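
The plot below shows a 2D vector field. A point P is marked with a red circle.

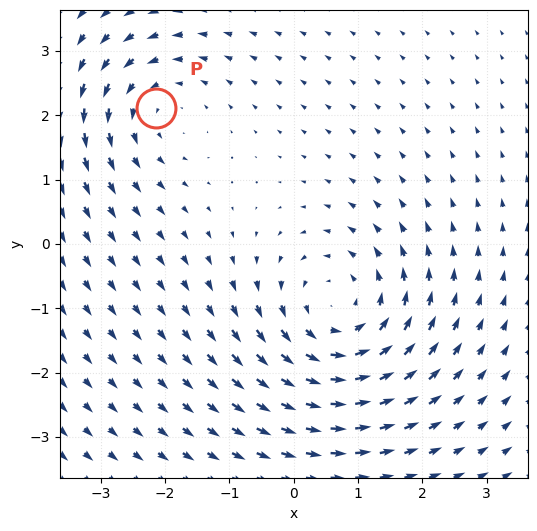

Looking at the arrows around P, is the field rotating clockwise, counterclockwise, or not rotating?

counterclockwise

Near P at (-2.1, 2.1) the arrows circulate counterclockwise. The curl (z-component) there is about +3; positive curl means counterclockwise rotation.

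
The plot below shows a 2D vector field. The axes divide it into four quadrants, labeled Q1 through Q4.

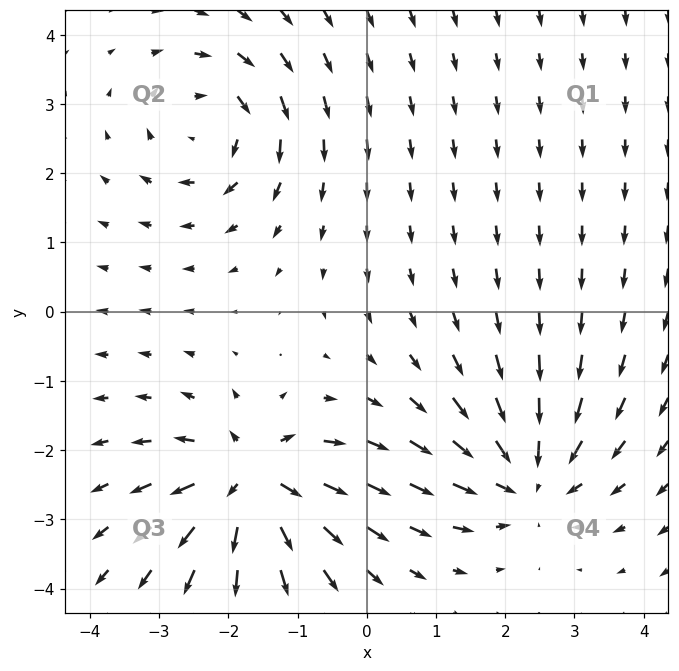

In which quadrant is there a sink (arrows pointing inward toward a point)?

The sink sits at approximately (2.3, -2.4), which lies in quadrant Q4. The divergence there is about -4, negative as expected for a sink.

Q4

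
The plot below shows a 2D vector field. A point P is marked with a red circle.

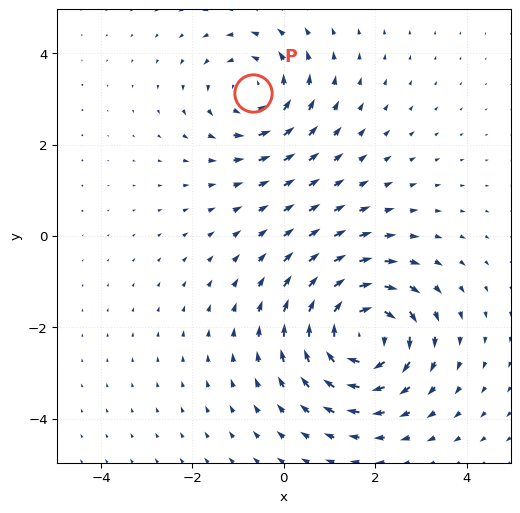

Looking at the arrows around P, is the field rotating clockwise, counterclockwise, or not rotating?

counterclockwise

Near P at (-0.7, 3.1) the arrows circulate counterclockwise. The curl (z-component) there is about +3; positive curl means counterclockwise rotation.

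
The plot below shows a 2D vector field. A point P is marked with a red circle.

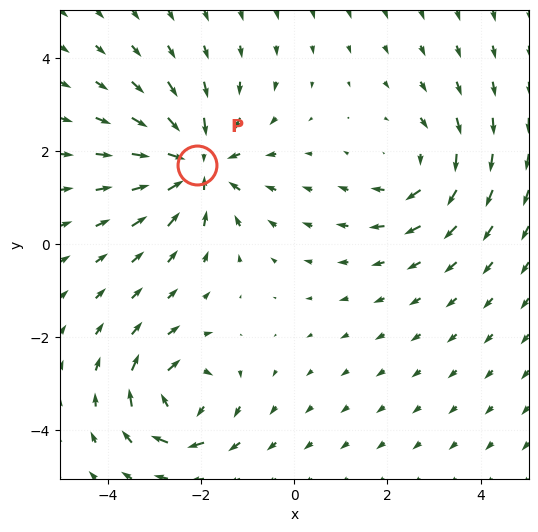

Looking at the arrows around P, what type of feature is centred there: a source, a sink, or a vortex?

At P (-2.1, 1.7) the arrows converge inward. Divergence about -4, curl ≈0 — negative divergence with near-zero curl is a sink.

sink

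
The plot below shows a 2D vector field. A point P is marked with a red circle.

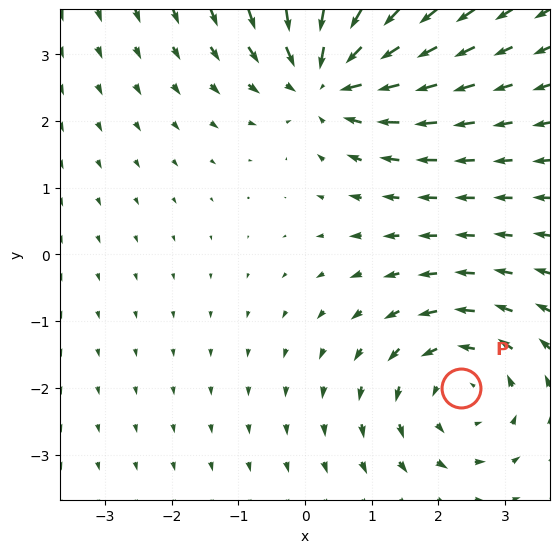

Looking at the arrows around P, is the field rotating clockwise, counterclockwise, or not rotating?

Near P at (2.3, -2.0) the arrows circulate counterclockwise. The curl (z-component) there is about +4; positive curl means counterclockwise rotation.

counterclockwise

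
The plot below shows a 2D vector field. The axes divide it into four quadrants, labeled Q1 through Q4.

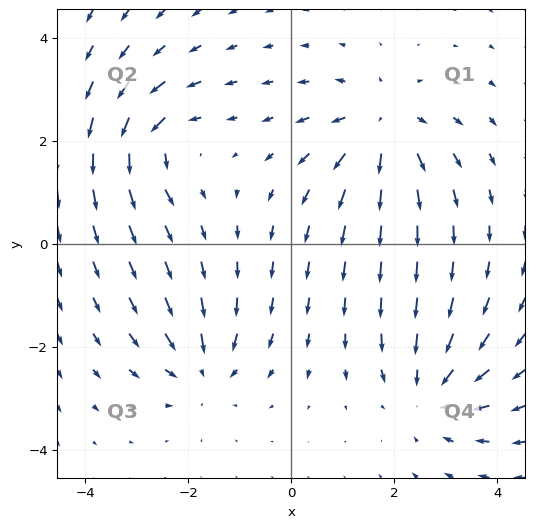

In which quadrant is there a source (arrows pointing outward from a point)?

Q1

The source sits at approximately (1.8, 2.3), which lies in quadrant Q1. The divergence there is about +4, positive as expected for a source.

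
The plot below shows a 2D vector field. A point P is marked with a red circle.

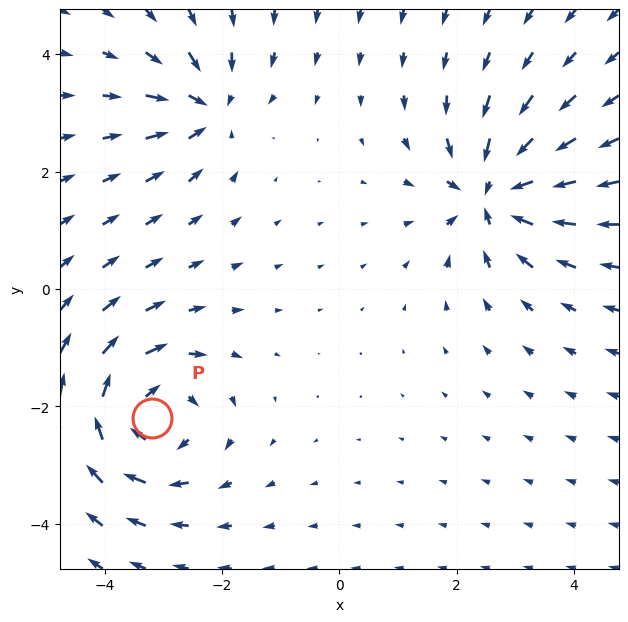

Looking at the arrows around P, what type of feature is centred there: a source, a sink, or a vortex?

vortex

At P (-3.2, -2.2) the arrows circulate clockwise. Divergence ≈0, curl about -5 — near-zero divergence with nonzero curl is a vortex.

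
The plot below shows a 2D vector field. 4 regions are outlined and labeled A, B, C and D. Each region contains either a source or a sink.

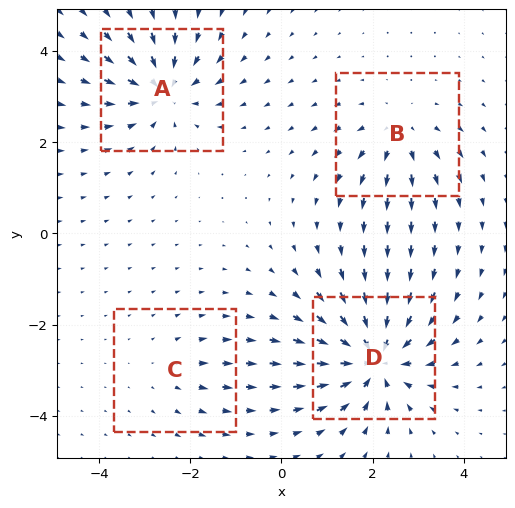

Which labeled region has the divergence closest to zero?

Divergence at each region's feature centre — A: about -6, B: about +4, C: about +2, D: about -8. Region C is closest to zero.

C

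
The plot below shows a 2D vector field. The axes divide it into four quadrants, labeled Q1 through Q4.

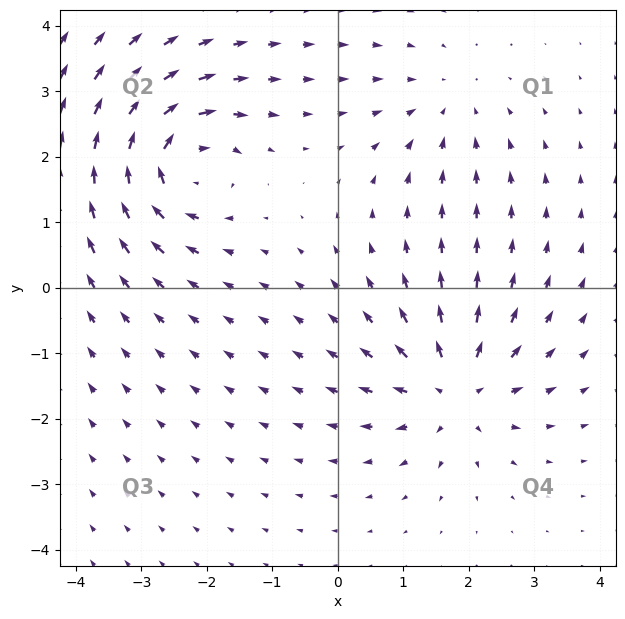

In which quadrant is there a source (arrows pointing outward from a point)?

Q4

The source sits at approximately (1.8, -1.5), which lies in quadrant Q4. The divergence there is about +5, positive as expected for a source.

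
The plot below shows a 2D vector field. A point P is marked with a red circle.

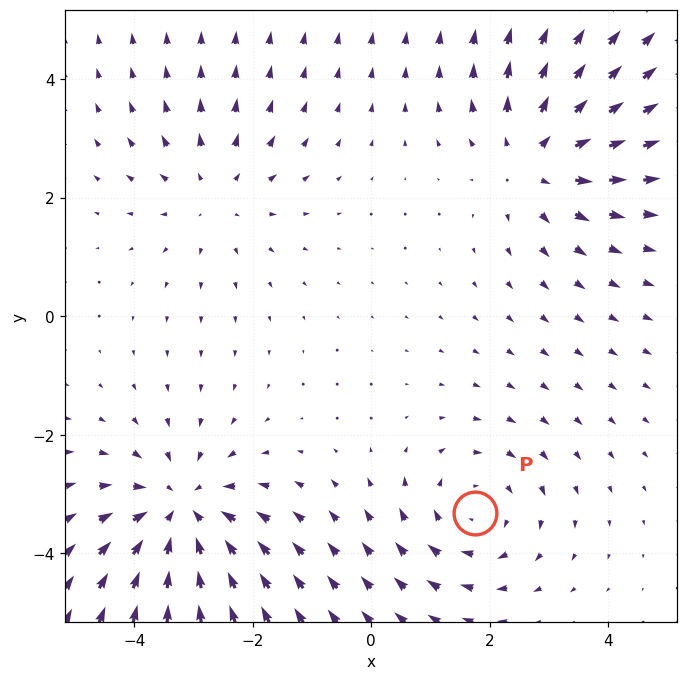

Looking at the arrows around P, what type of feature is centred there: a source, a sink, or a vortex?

vortex

At P (1.8, -3.3) the arrows circulate clockwise. Divergence ≈0, curl about -3 — near-zero divergence with nonzero curl is a vortex.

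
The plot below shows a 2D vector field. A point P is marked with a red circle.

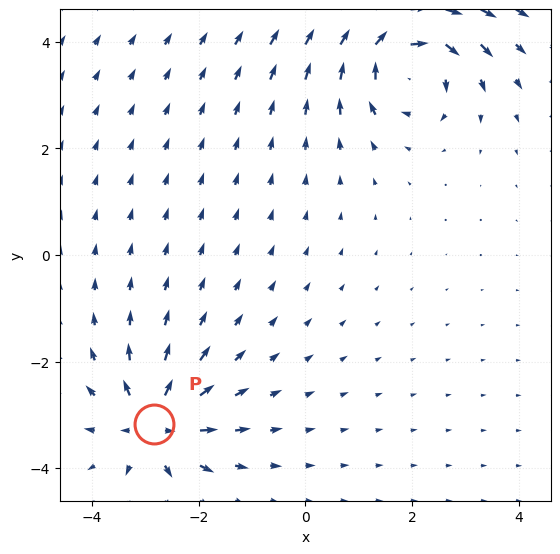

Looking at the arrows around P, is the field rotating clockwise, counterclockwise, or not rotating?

not rotating

Near P at (-2.8, -3.2) the arrows show no circulation. The curl there is ≈0.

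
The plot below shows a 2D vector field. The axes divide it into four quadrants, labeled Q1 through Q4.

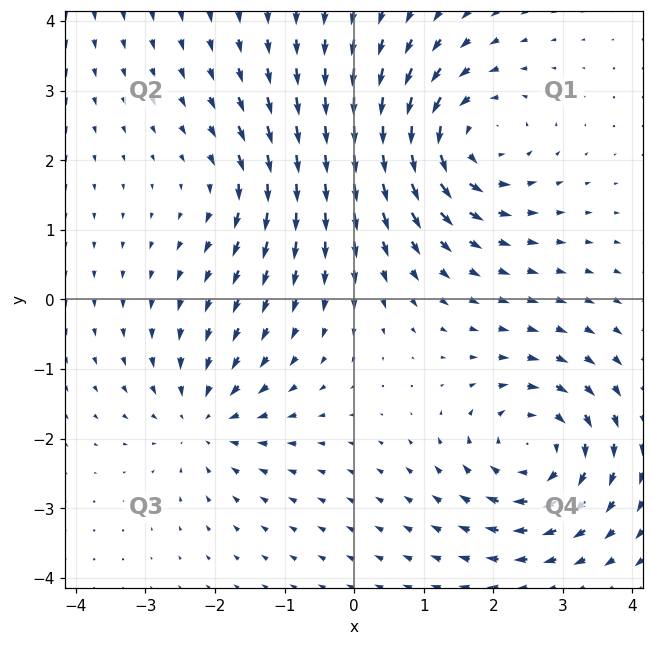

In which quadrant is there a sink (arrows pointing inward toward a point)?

Q3

The sink sits at approximately (-2.2, -1.7), which lies in quadrant Q3. The divergence there is about -4, negative as expected for a sink.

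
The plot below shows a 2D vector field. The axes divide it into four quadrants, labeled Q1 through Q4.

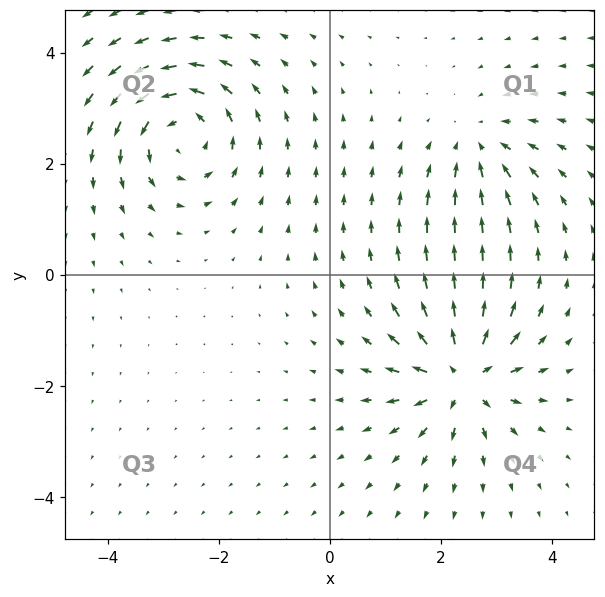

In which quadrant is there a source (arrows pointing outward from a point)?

Q4

The source sits at approximately (2.4, -1.8), which lies in quadrant Q4. The divergence there is about +7, positive as expected for a source.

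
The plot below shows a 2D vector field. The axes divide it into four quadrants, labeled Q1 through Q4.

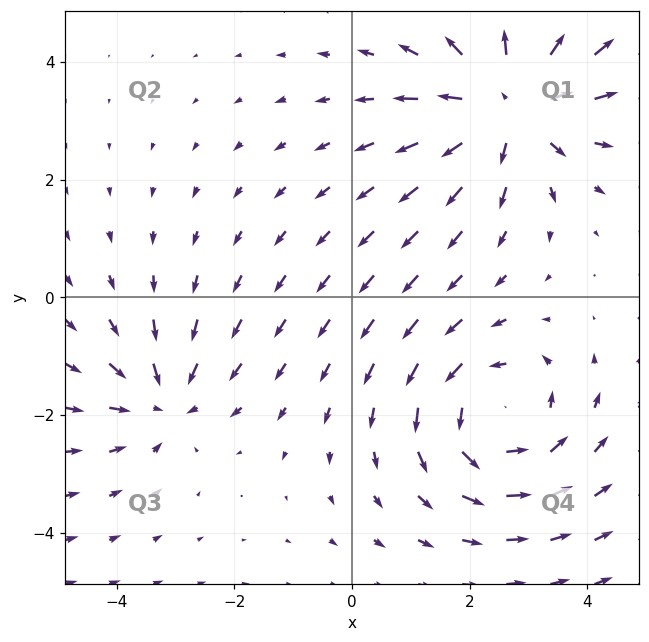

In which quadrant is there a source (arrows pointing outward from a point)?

Q1

The source sits at approximately (2.7, 3.3), which lies in quadrant Q1. The divergence there is about +5, positive as expected for a source.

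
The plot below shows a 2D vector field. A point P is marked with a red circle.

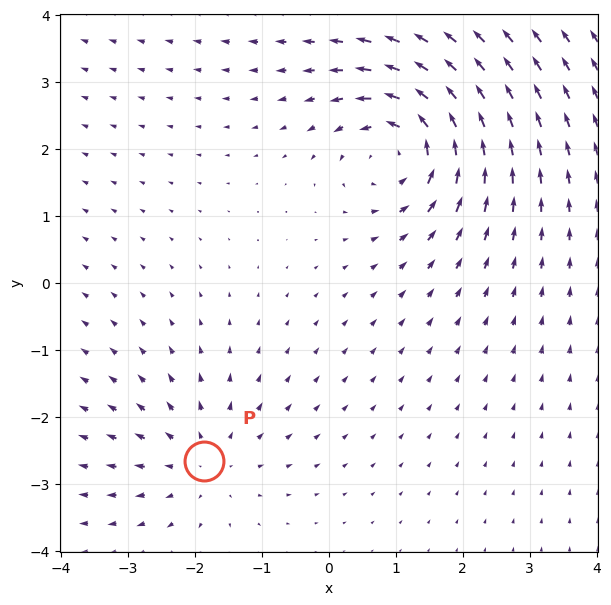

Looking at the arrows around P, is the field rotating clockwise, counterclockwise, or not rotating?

not rotating

Near P at (-1.9, -2.7) the arrows show no circulation. The curl there is ≈0.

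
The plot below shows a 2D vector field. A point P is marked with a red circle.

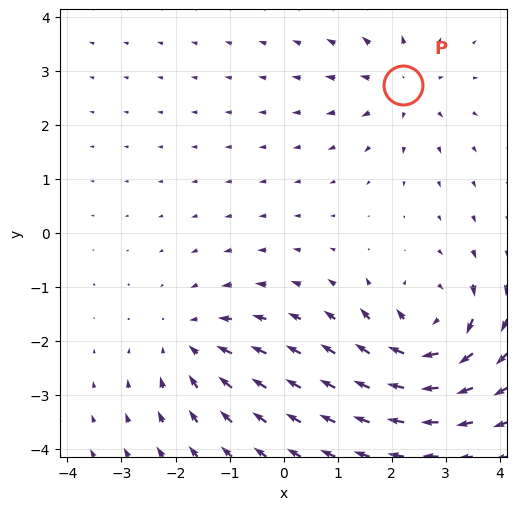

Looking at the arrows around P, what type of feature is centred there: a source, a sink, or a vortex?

At P (2.2, 2.7) the arrows spread outward. Divergence about +4, curl ≈0 — positive divergence with near-zero curl is a source.

source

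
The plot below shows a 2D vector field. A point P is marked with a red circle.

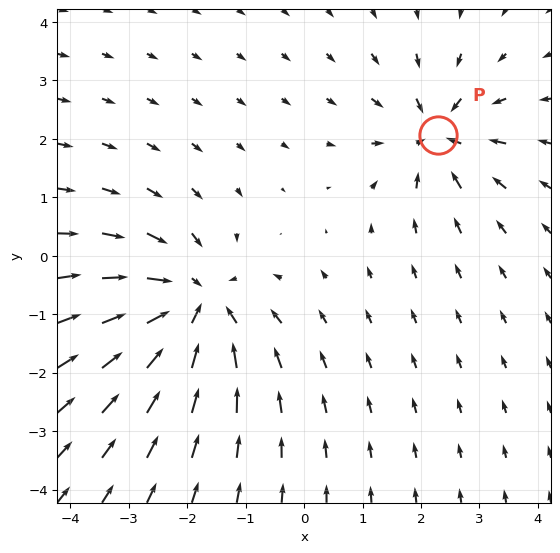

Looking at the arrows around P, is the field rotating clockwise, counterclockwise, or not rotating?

Near P at (2.3, 2.1) the arrows show no circulation. The curl there is ≈0.

not rotating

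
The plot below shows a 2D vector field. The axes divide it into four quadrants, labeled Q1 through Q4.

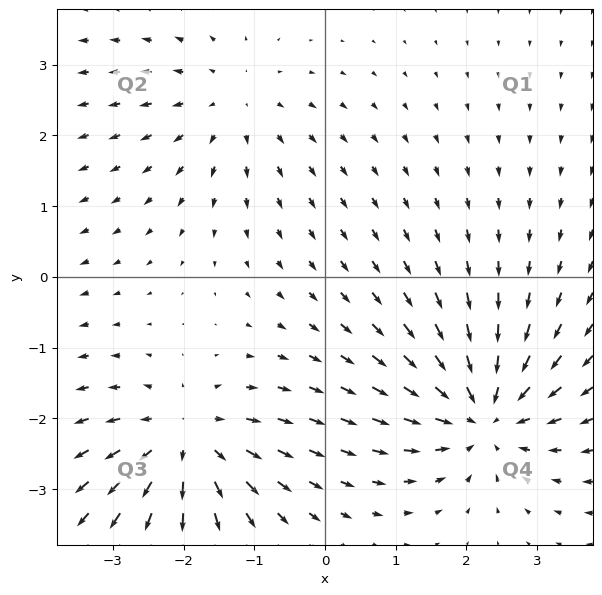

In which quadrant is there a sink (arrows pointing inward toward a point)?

The sink sits at approximately (2.2, -1.9), which lies in quadrant Q4. The divergence there is about -6, negative as expected for a sink.

Q4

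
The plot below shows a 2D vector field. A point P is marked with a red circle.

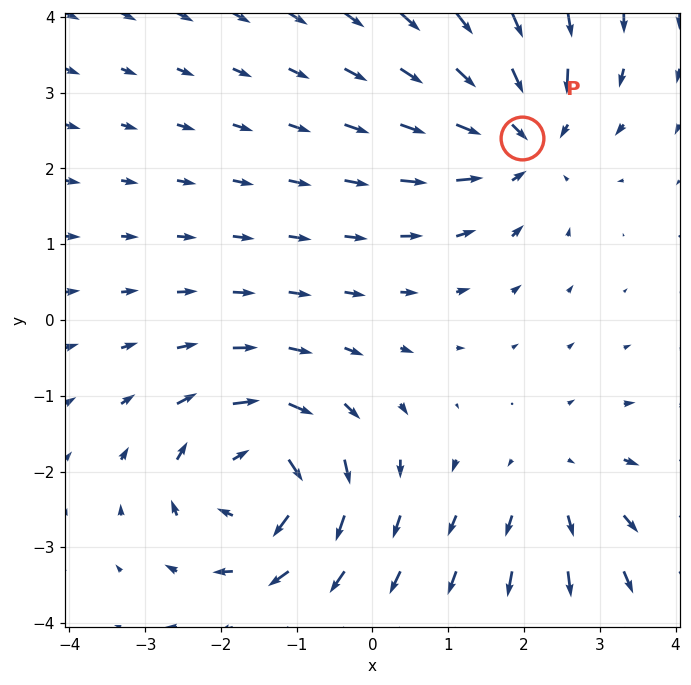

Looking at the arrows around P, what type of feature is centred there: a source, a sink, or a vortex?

sink

At P (2.0, 2.4) the arrows converge inward. Divergence about -4, curl ≈0 — negative divergence with near-zero curl is a sink.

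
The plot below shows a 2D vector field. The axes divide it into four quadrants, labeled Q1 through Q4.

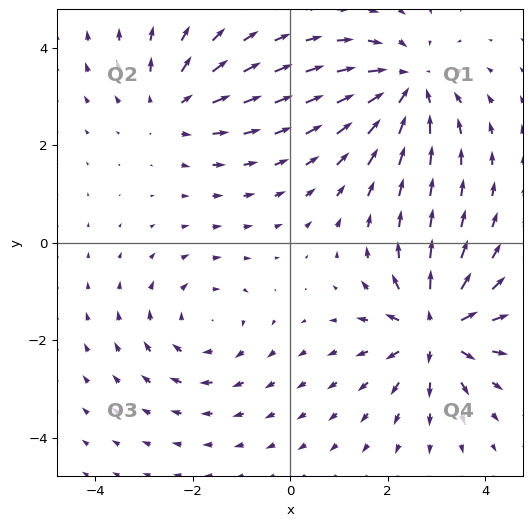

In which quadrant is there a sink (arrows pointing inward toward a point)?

The sink sits at approximately (2.4, 3.2), which lies in quadrant Q1. The divergence there is about -4, negative as expected for a sink.

Q1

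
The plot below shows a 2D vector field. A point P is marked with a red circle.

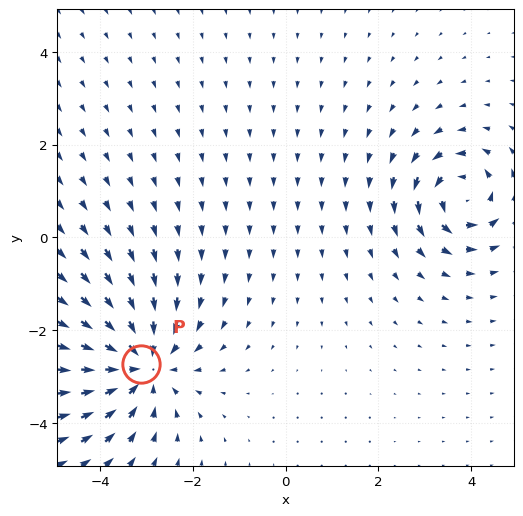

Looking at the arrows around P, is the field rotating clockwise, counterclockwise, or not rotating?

not rotating

Near P at (-3.1, -2.7) the arrows show no circulation. The curl there is ≈0.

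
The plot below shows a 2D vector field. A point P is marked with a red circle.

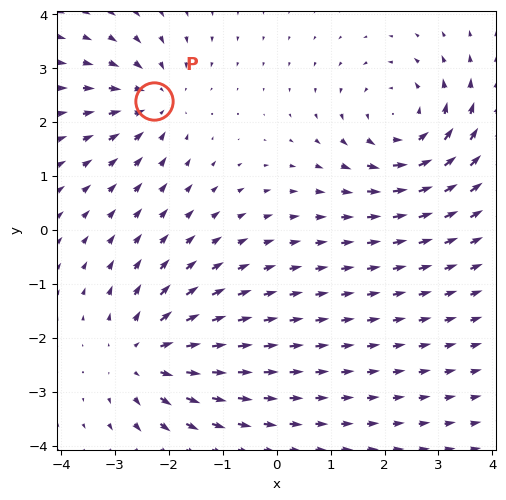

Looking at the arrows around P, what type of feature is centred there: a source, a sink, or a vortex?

At P (-2.3, 2.4) the arrows converge inward. Divergence about -4, curl ≈0 — negative divergence with near-zero curl is a sink.

sink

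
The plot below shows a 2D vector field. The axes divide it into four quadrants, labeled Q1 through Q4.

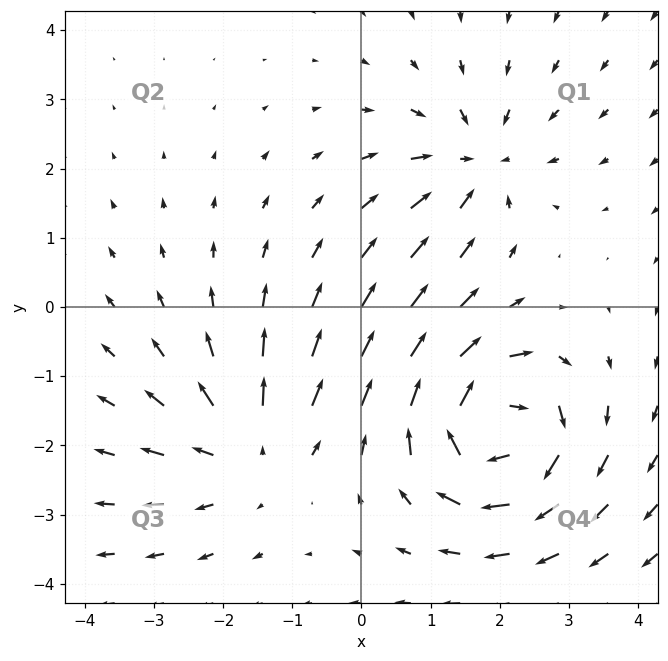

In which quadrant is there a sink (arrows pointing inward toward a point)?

Q1

The sink sits at approximately (1.7, 2.1), which lies in quadrant Q1. The divergence there is about -4, negative as expected for a sink.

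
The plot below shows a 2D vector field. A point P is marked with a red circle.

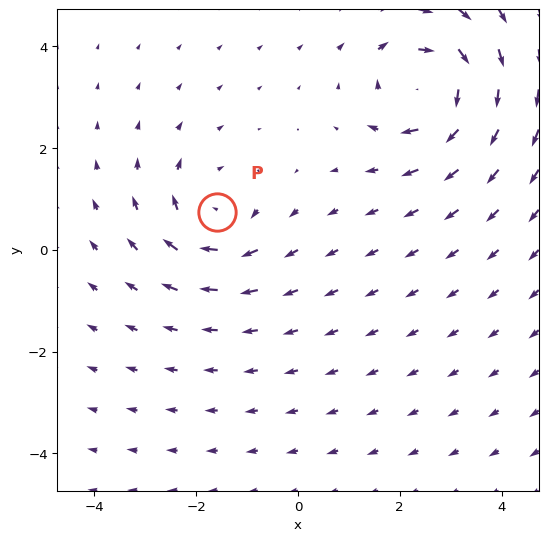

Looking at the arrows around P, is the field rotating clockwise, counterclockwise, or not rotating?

Near P at (-1.6, 0.7) the arrows circulate clockwise. The curl (z-component) there is about -4; negative curl means clockwise rotation.

clockwise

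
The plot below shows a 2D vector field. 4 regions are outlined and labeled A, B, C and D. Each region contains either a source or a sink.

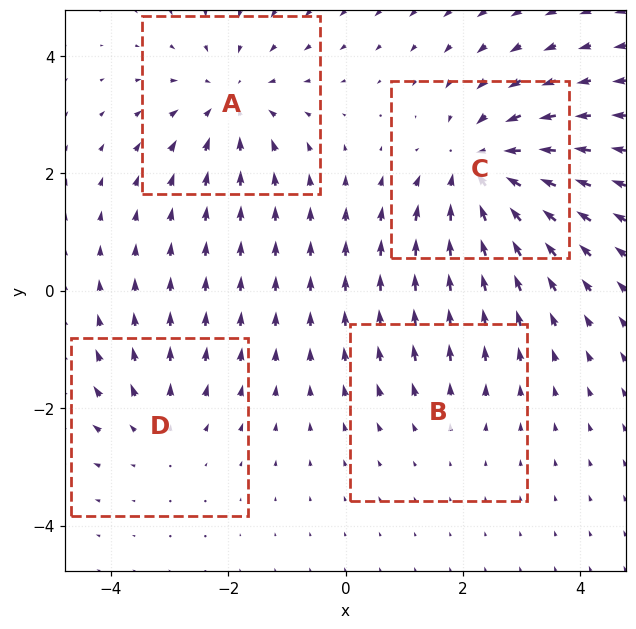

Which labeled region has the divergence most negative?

C

Divergence at each region's feature centre — A: about -4, B: about +2, C: about -6, D: about +3. Region C is most negative.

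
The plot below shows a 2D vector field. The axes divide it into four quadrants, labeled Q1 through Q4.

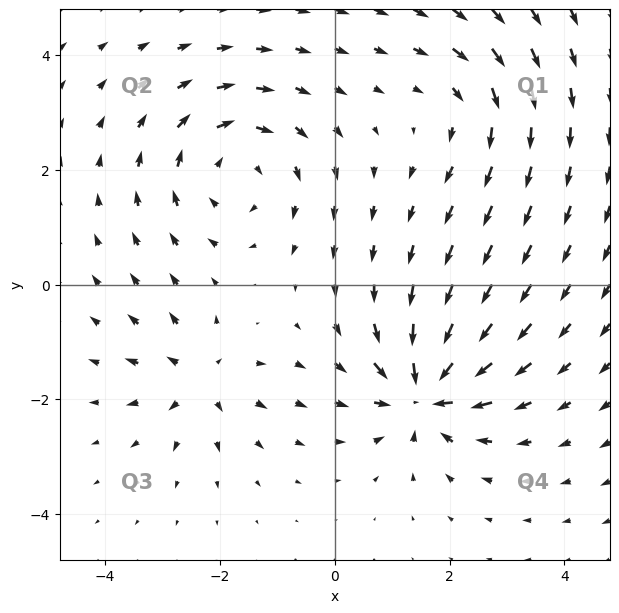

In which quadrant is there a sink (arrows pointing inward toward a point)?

Q4

The sink sits at approximately (1.6, -1.9), which lies in quadrant Q4. The divergence there is about -7, negative as expected for a sink.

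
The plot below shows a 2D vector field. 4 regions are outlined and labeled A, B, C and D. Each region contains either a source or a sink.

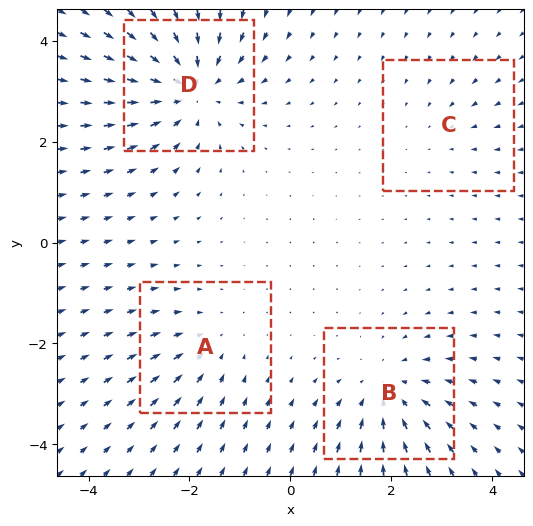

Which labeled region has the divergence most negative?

D

Divergence at each region's feature centre — A: about -3, B: about -4, C: about -2, D: about -6. Region D is most negative.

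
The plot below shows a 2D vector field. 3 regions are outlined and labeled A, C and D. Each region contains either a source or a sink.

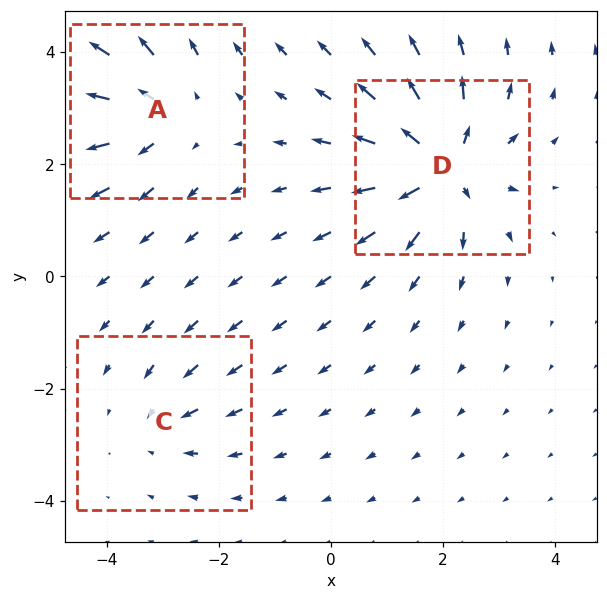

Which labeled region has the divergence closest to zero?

Divergence at each region's feature centre — A: about +4, C: about -3, D: about +6. Region C is closest to zero.

C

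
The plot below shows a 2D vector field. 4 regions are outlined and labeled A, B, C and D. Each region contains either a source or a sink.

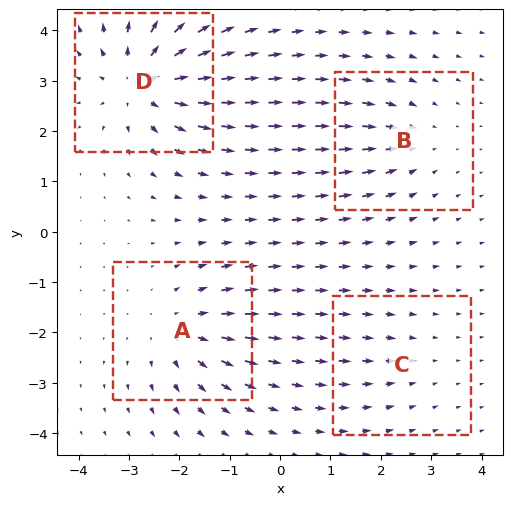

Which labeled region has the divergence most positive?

Divergence at each region's feature centre — A: about +5, B: about -3, C: about -2, D: about +7. Region D is most positive.

D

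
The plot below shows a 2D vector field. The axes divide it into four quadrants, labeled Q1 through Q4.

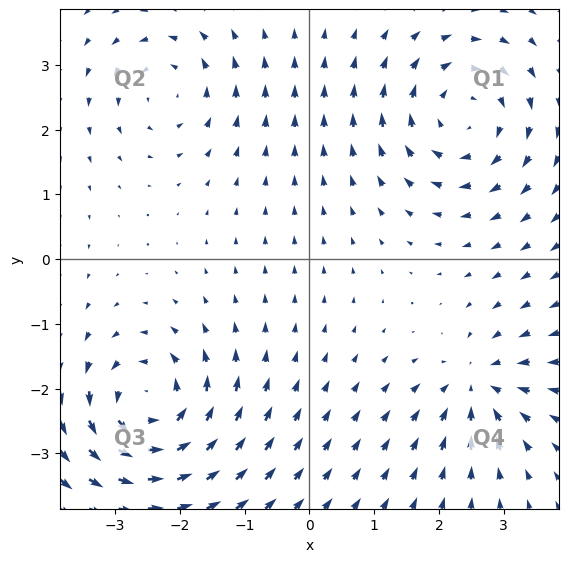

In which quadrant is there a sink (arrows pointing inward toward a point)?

Q4

The sink sits at approximately (2.6, -2.0), which lies in quadrant Q4. The divergence there is about -5, negative as expected for a sink.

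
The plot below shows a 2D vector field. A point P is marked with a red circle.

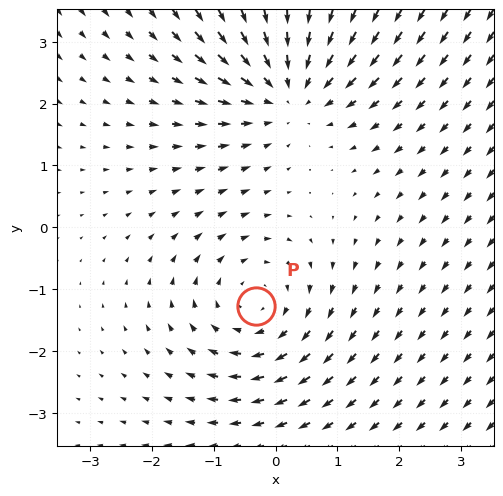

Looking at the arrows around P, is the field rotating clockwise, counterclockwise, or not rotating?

clockwise

Near P at (-0.3, -1.3) the arrows circulate clockwise. The curl (z-component) there is about -2; negative curl means clockwise rotation.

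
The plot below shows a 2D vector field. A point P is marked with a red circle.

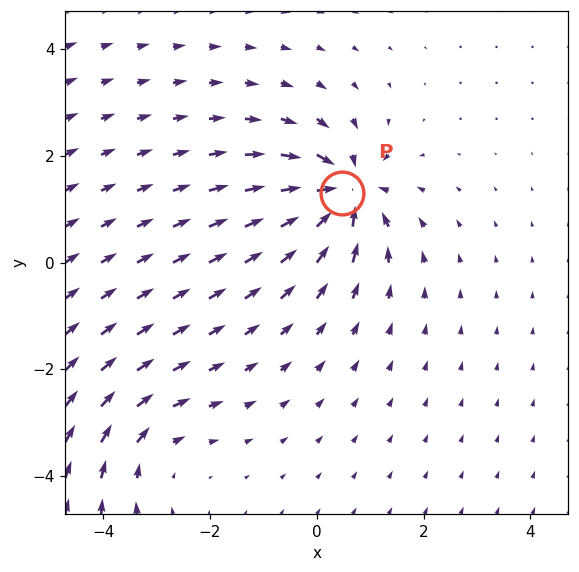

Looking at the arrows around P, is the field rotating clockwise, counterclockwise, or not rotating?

Near P at (0.5, 1.3) the arrows show no circulation. The curl there is ≈0.

not rotating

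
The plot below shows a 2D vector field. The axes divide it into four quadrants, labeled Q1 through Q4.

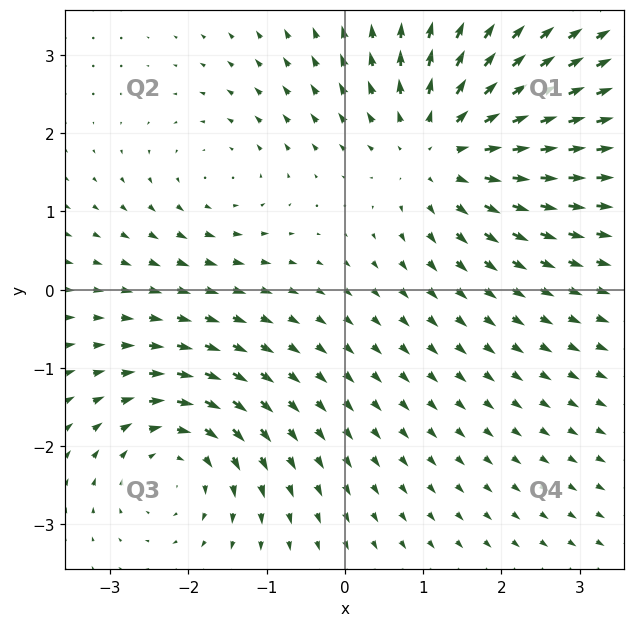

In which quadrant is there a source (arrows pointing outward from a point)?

Q1

The source sits at approximately (1.2, 1.8), which lies in quadrant Q1. The divergence there is about +5, positive as expected for a source.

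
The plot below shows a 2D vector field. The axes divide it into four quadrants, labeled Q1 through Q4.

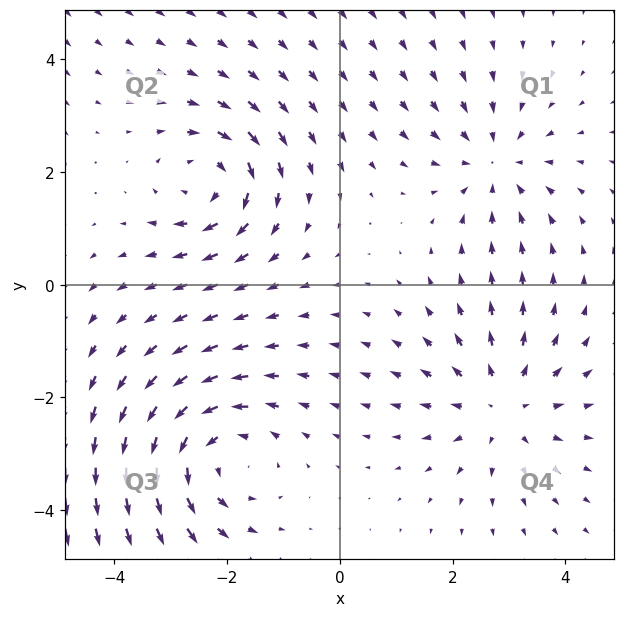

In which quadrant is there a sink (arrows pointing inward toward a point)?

Q1

The sink sits at approximately (2.8, 2.2), which lies in quadrant Q1. The divergence there is about -3, negative as expected for a sink.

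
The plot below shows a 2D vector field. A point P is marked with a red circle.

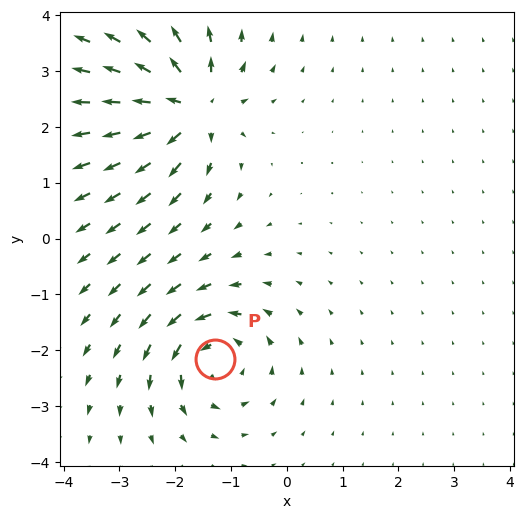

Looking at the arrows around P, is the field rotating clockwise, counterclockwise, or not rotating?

Near P at (-1.3, -2.2) the arrows circulate counterclockwise. The curl (z-component) there is about +5; positive curl means counterclockwise rotation.

counterclockwise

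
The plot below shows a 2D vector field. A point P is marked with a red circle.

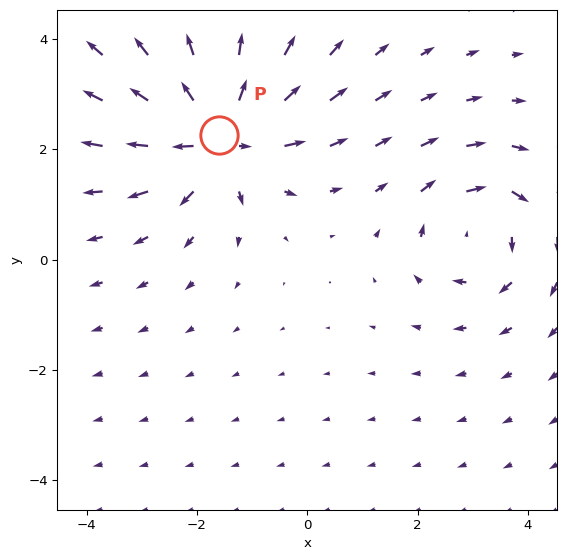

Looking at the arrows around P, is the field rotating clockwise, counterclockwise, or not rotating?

not rotating

Near P at (-1.6, 2.3) the arrows show no circulation. The curl there is ≈0.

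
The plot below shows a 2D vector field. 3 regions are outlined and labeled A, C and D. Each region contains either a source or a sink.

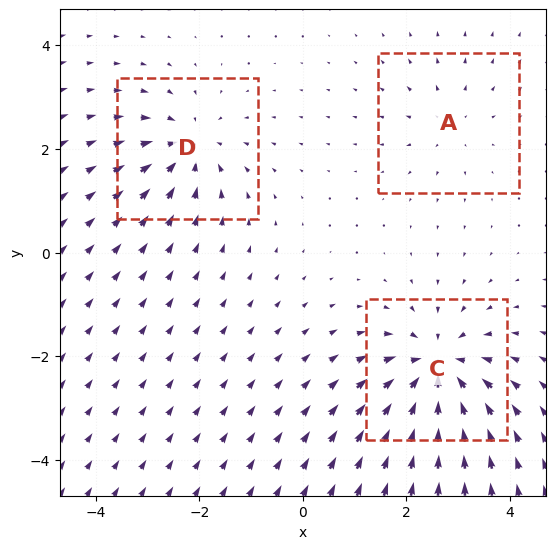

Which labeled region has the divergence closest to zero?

A

Divergence at each region's feature centre — A: about +2, C: about -6, D: about -4. Region A is closest to zero.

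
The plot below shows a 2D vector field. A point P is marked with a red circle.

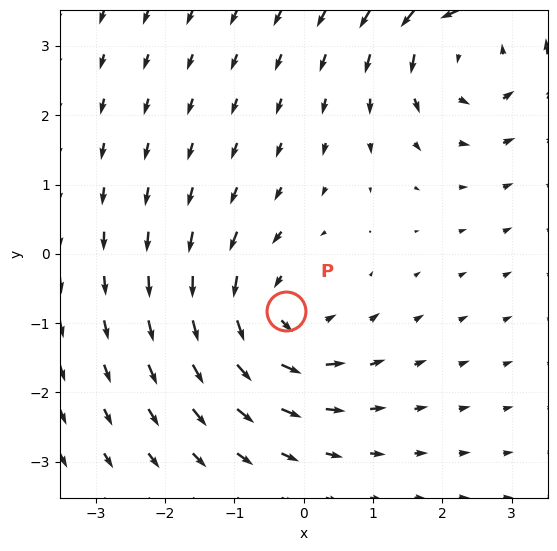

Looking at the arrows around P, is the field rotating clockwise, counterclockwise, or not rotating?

Near P at (-0.3, -0.8) the arrows circulate counterclockwise. The curl (z-component) there is about +4; positive curl means counterclockwise rotation.

counterclockwise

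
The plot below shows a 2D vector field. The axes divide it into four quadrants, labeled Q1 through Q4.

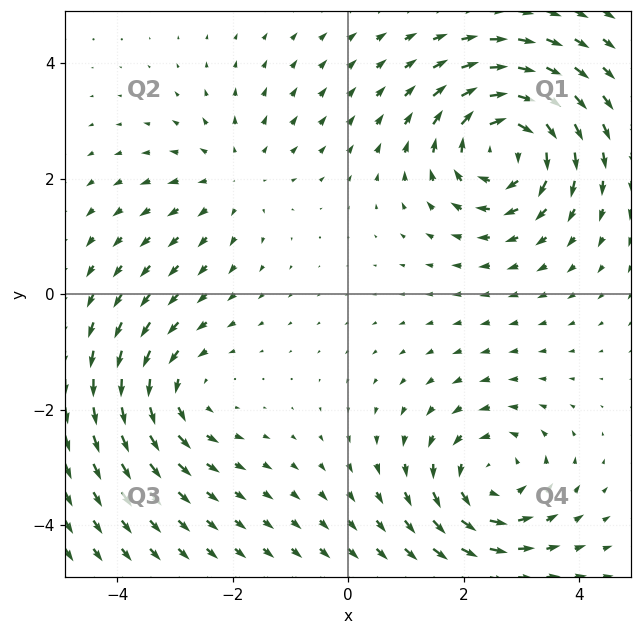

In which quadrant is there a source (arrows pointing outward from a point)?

Q2

The source sits at approximately (-2.0, 2.0), which lies in quadrant Q2. The divergence there is about +2, positive as expected for a source.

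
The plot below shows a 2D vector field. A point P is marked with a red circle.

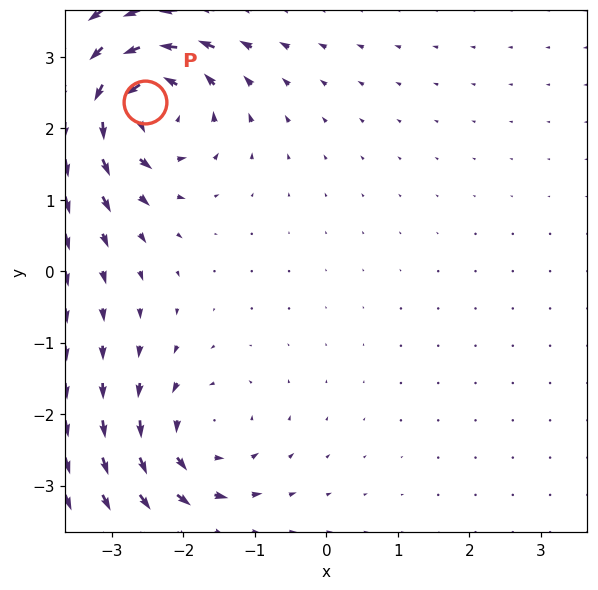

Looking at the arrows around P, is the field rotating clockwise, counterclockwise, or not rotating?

Near P at (-2.5, 2.4) the arrows circulate counterclockwise. The curl (z-component) there is about +6; positive curl means counterclockwise rotation.

counterclockwise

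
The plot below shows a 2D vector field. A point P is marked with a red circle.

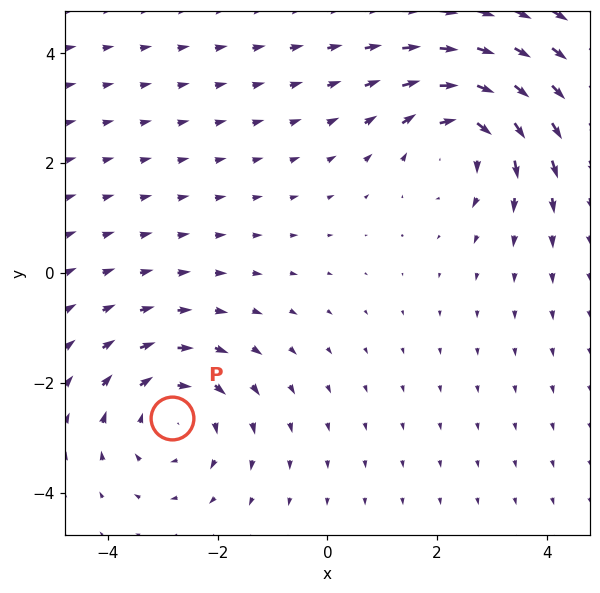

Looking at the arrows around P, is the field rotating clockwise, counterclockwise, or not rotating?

Near P at (-2.8, -2.6) the arrows circulate clockwise. The curl (z-component) there is about -4; negative curl means clockwise rotation.

clockwise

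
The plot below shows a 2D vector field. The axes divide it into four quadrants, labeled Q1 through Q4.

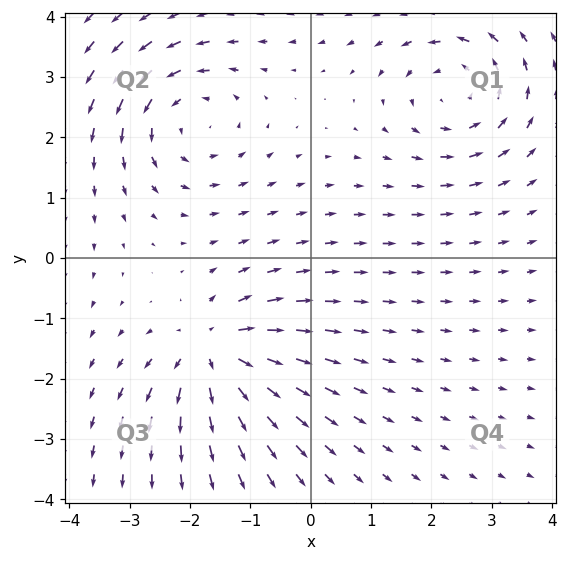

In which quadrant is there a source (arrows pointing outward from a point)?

Q3

The source sits at approximately (-1.6, -1.6), which lies in quadrant Q3. The divergence there is about +7, positive as expected for a source.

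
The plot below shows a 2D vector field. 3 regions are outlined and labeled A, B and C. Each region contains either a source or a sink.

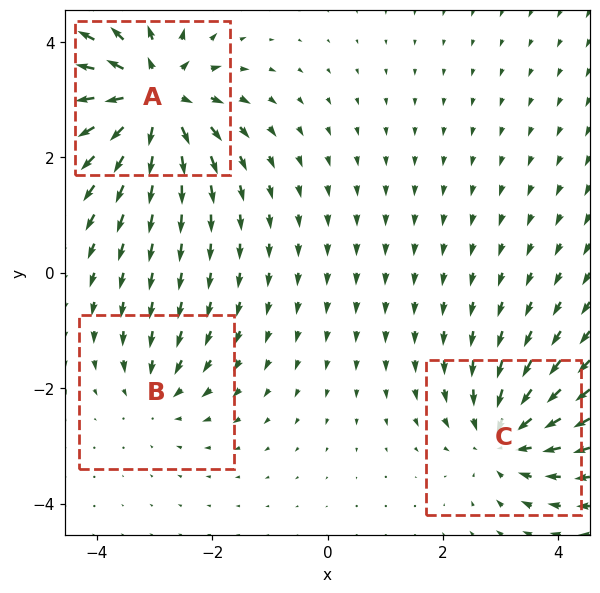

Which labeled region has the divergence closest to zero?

Divergence at each region's feature centre — A: about +5, B: about -2, C: about -4. Region B is closest to zero.

B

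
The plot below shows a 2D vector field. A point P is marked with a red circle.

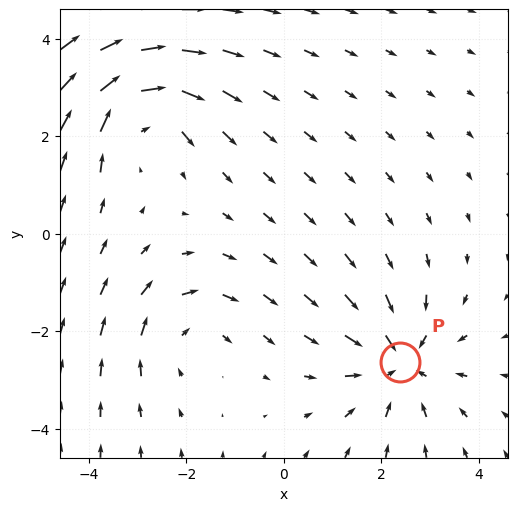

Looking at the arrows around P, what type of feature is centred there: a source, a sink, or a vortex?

At P (2.4, -2.6) the arrows converge inward. Divergence about -4, curl ≈0 — negative divergence with near-zero curl is a sink.

sink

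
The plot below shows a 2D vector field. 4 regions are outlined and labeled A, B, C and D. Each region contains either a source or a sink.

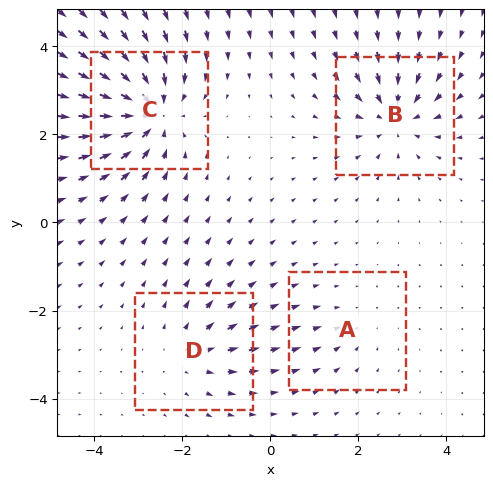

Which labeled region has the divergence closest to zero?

Divergence at each region's feature centre — A: about -2, B: about -5, C: about -7, D: about +3. Region A is closest to zero.

A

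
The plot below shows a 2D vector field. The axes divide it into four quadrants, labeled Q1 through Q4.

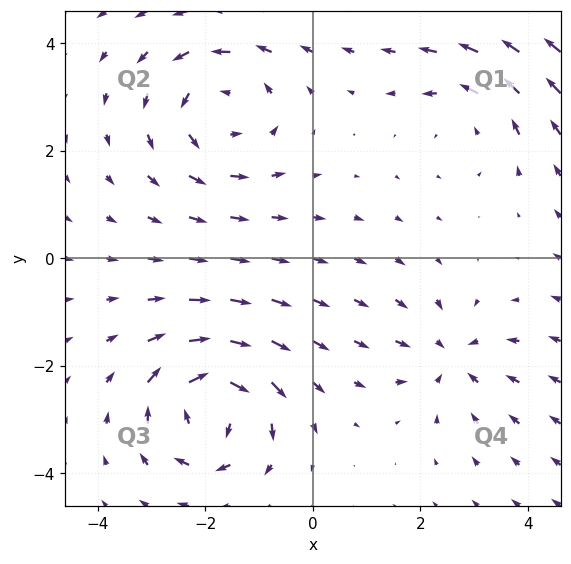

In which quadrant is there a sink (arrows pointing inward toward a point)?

The sink sits at approximately (2.6, -1.8), which lies in quadrant Q4. The divergence there is about -4, negative as expected for a sink.

Q4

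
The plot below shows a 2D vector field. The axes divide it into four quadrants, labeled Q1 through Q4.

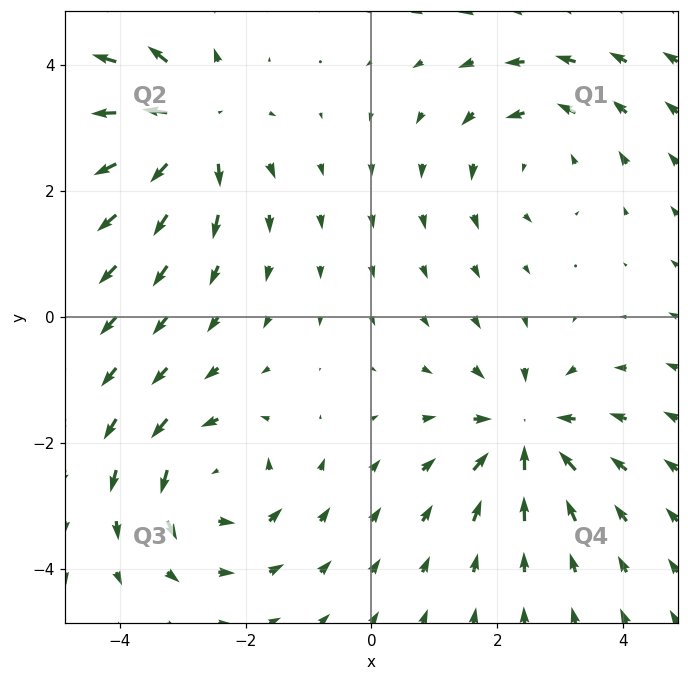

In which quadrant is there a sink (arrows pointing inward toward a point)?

The sink sits at approximately (2.4, -1.8), which lies in quadrant Q4. The divergence there is about -5, negative as expected for a sink.

Q4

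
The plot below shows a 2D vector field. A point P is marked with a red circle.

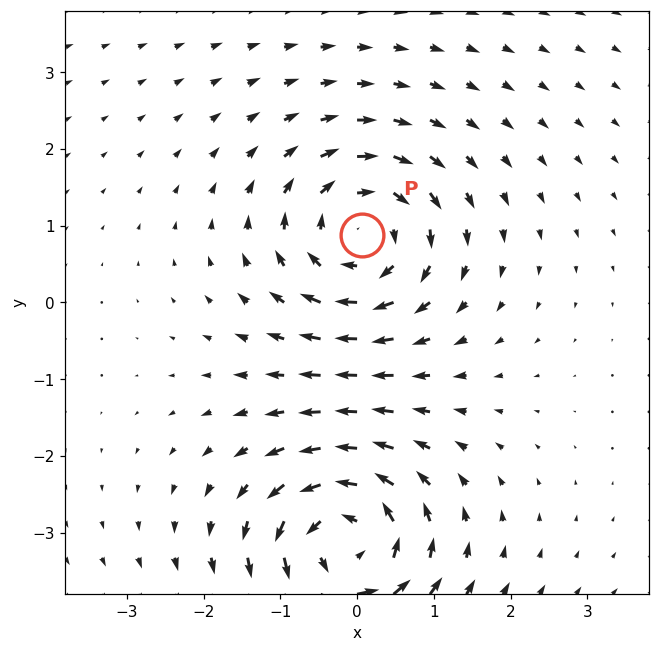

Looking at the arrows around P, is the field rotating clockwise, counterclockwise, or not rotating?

clockwise

Near P at (0.1, 0.9) the arrows circulate clockwise. The curl (z-component) there is about -5; negative curl means clockwise rotation.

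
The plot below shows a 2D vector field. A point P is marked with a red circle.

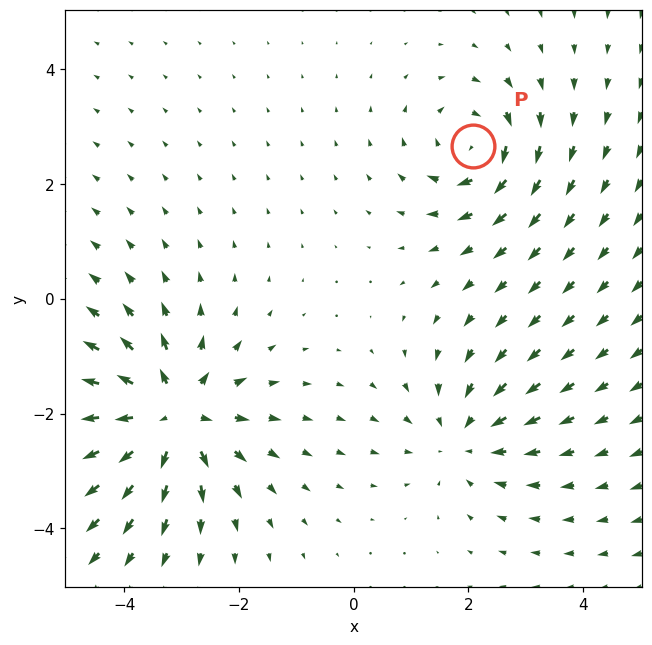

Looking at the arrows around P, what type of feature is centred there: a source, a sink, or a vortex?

At P (2.1, 2.7) the arrows circulate clockwise. Divergence ≈0, curl about -4 — near-zero divergence with nonzero curl is a vortex.

vortex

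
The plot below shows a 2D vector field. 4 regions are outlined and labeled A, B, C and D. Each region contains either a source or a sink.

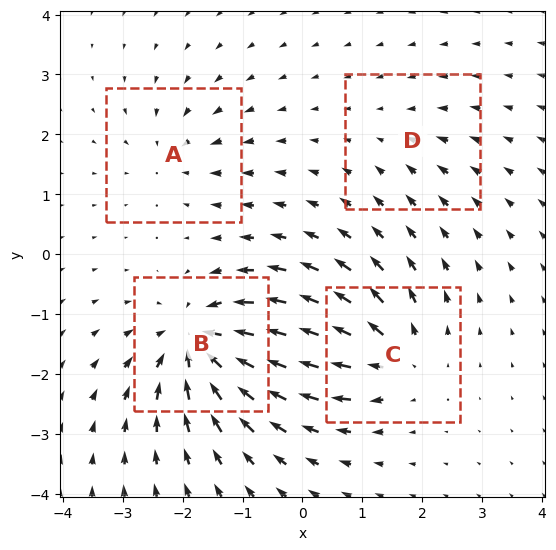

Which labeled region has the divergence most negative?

B

Divergence at each region's feature centre — A: about -4, B: about -9, C: about +6, D: about -2. Region B is most negative.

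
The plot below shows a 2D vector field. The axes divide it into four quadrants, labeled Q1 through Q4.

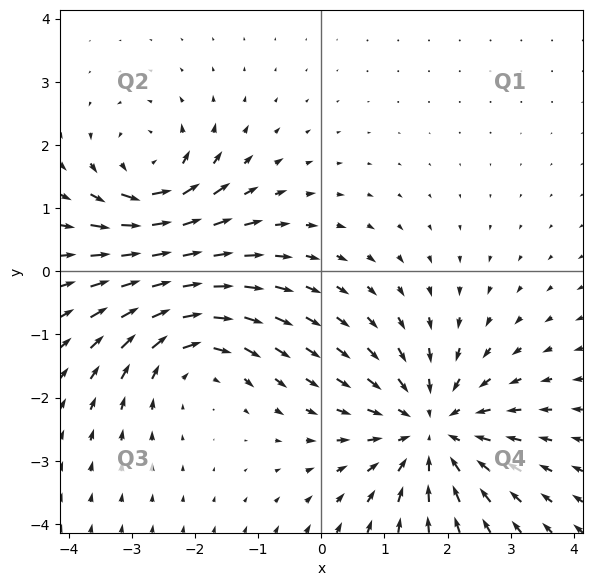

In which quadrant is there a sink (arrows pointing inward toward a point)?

The sink sits at approximately (1.7, -2.5), which lies in quadrant Q4. The divergence there is about -4, negative as expected for a sink.

Q4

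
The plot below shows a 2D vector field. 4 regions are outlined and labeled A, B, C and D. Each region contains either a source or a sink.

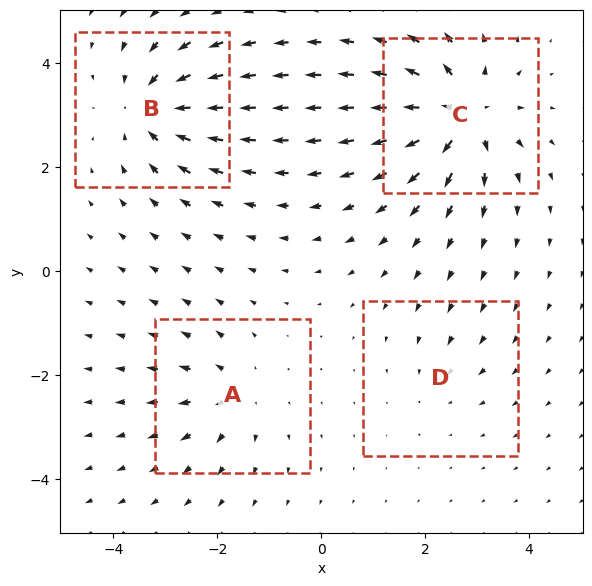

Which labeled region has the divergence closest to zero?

D

Divergence at each region's feature centre — A: about +4, B: about -6, C: about +7, D: about -2. Region D is closest to zero.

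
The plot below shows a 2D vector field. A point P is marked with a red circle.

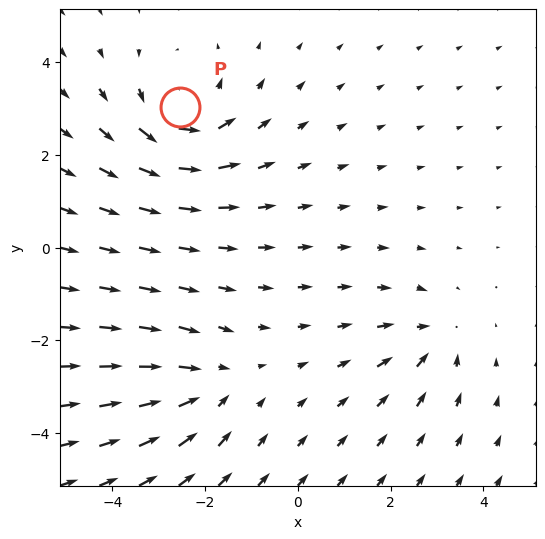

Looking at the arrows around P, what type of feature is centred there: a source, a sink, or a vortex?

vortex

At P (-2.5, 3.0) the arrows circulate counterclockwise. Divergence ≈0, curl about +4 — near-zero divergence with nonzero curl is a vortex.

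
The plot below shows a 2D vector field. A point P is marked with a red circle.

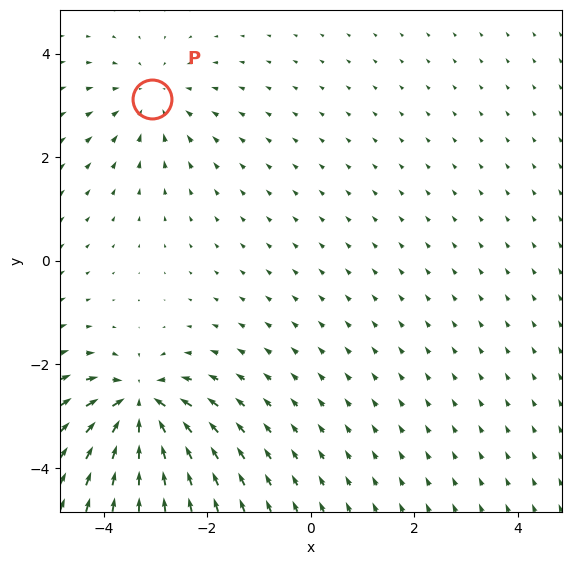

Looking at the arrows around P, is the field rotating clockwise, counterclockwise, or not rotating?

not rotating

Near P at (-3.1, 3.1) the arrows show no circulation. The curl there is ≈0.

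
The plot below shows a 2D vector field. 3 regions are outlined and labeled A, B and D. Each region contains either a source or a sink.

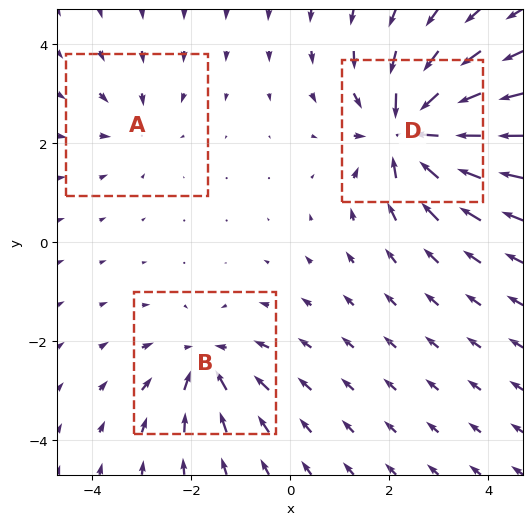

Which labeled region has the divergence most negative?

Divergence at each region's feature centre — A: about -2, B: about -4, D: about -6. Region D is most negative.

D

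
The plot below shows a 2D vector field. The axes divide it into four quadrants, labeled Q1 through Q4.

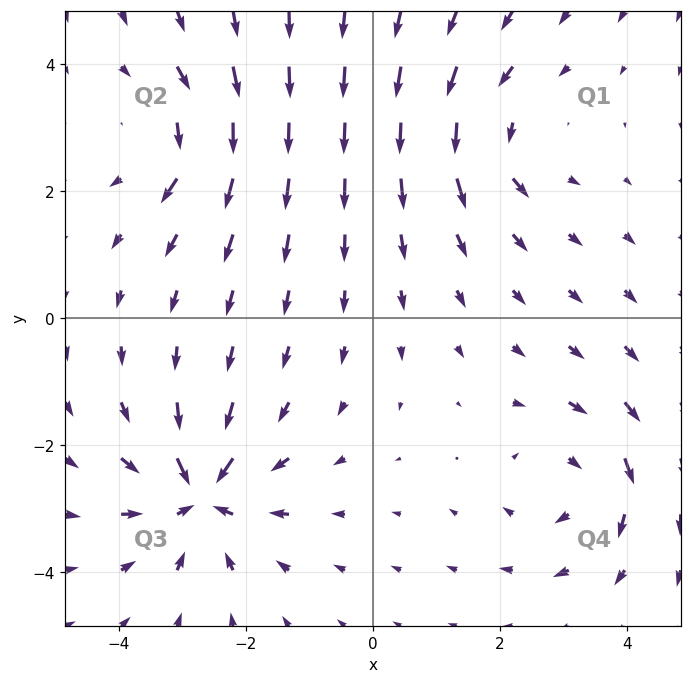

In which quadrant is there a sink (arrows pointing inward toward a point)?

The sink sits at approximately (-2.7, -2.8), which lies in quadrant Q3. The divergence there is about -6, negative as expected for a sink.

Q3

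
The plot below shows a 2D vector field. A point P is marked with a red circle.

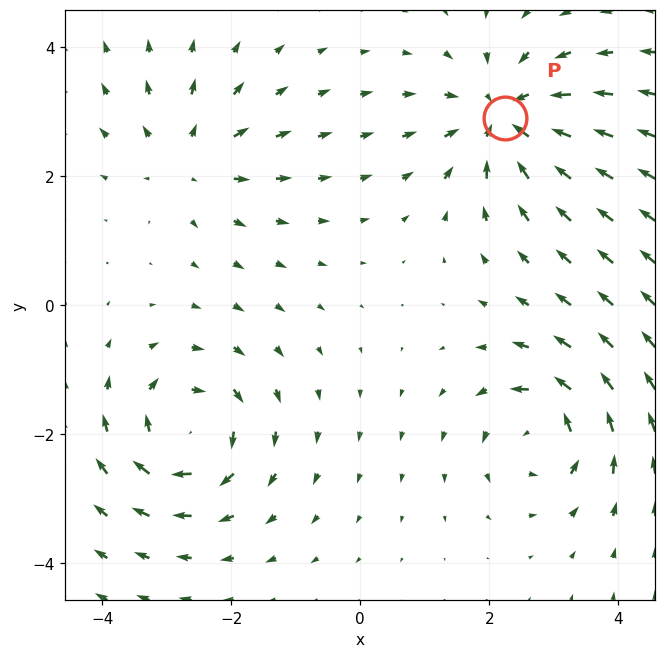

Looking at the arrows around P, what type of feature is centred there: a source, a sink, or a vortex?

sink

At P (2.2, 2.9) the arrows converge inward. Divergence about -5, curl ≈0 — negative divergence with near-zero curl is a sink.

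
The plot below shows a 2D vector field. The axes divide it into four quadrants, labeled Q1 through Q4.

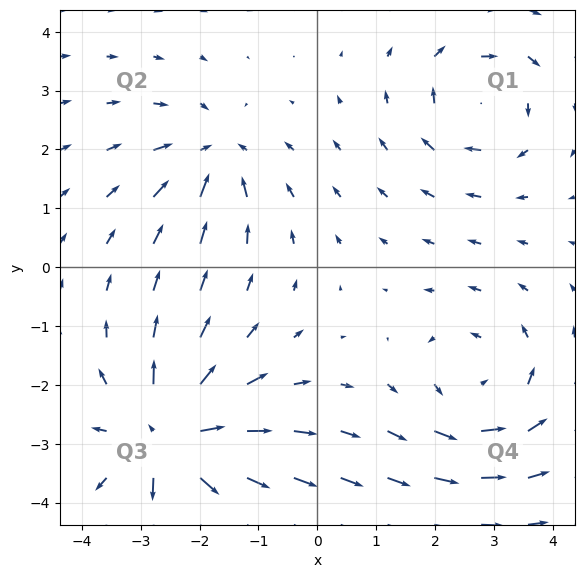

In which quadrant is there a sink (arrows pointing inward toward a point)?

The sink sits at approximately (-1.8, 1.9), which lies in quadrant Q2. The divergence there is about -4, negative as expected for a sink.

Q2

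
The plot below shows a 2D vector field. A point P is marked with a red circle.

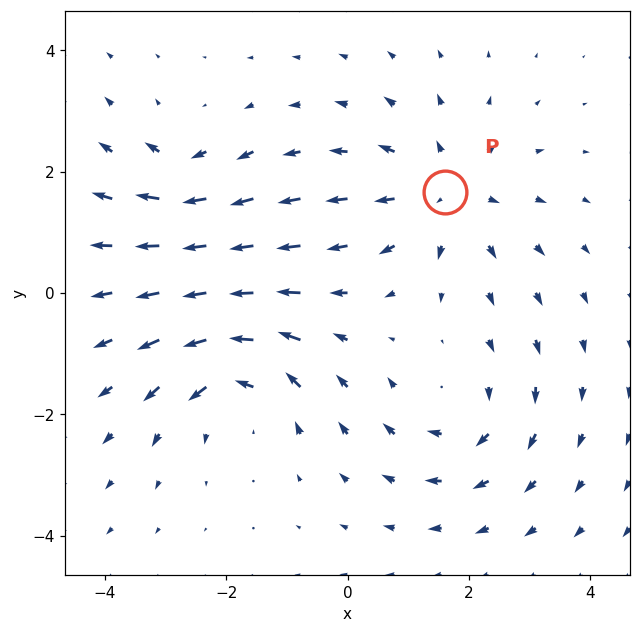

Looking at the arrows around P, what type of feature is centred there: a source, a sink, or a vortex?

At P (1.6, 1.7) the arrows spread outward. Divergence about +4, curl ≈0 — positive divergence with near-zero curl is a source.

source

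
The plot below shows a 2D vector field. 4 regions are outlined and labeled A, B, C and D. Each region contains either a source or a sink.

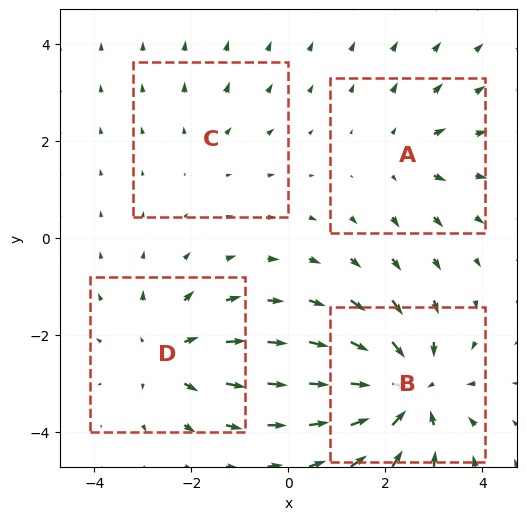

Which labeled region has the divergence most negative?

B

Divergence at each region's feature centre — A: about +3, B: about -7, C: about +2, D: about +4. Region B is most negative.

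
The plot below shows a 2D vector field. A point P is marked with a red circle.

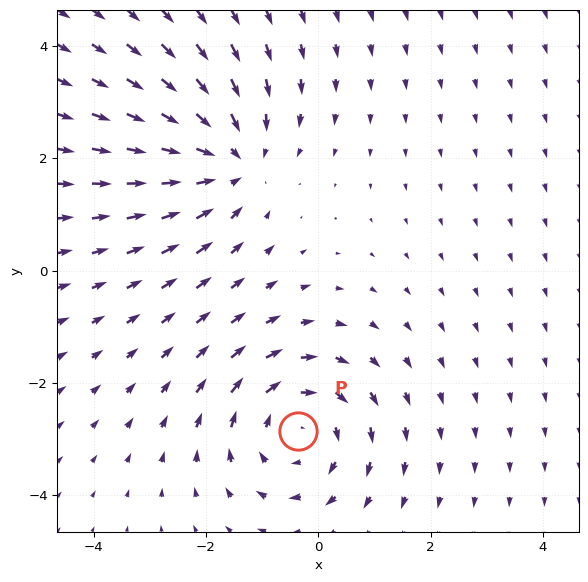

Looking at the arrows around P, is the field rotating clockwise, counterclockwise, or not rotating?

clockwise

Near P at (-0.4, -2.8) the arrows circulate clockwise. The curl (z-component) there is about -4; negative curl means clockwise rotation.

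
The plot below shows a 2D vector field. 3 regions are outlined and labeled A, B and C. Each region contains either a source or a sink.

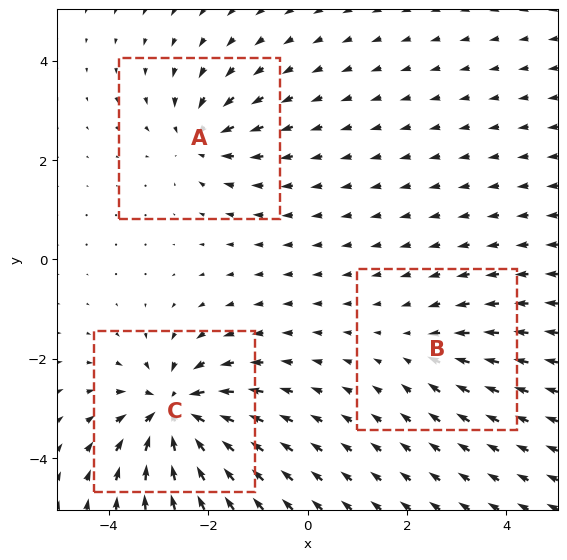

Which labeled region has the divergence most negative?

Divergence at each region's feature centre — A: about -4, B: about -2, C: about -6. Region C is most negative.

C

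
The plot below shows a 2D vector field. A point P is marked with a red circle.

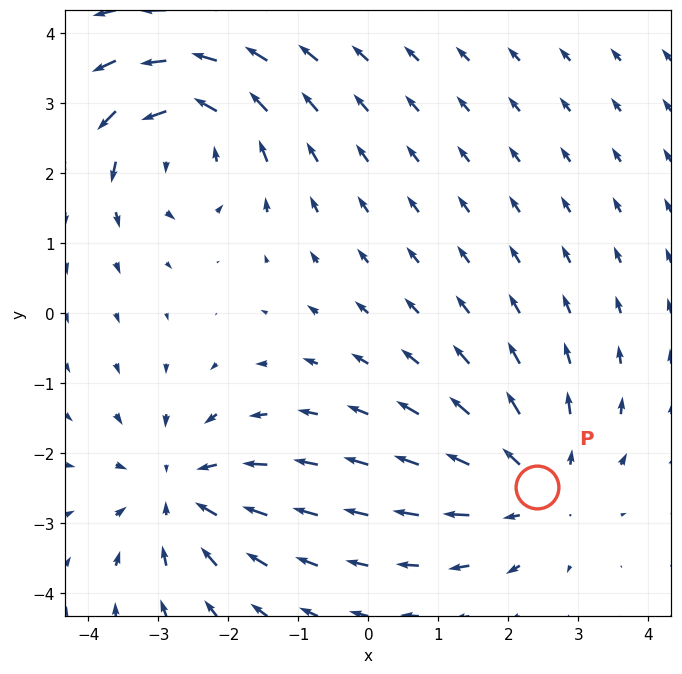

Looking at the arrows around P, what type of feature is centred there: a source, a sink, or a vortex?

source

At P (2.4, -2.5) the arrows spread outward. Divergence about +4, curl ≈0 — positive divergence with near-zero curl is a source.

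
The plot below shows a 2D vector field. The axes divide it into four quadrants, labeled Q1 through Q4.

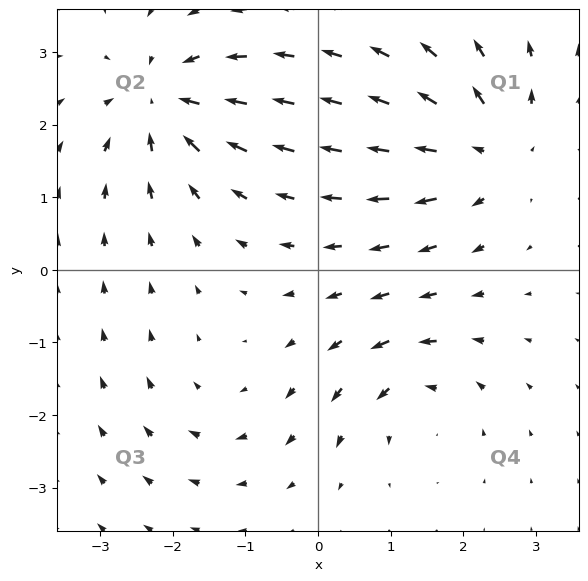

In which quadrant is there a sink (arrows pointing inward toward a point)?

The sink sits at approximately (-2.1, 2.3), which lies in quadrant Q2. The divergence there is about -5, negative as expected for a sink.

Q2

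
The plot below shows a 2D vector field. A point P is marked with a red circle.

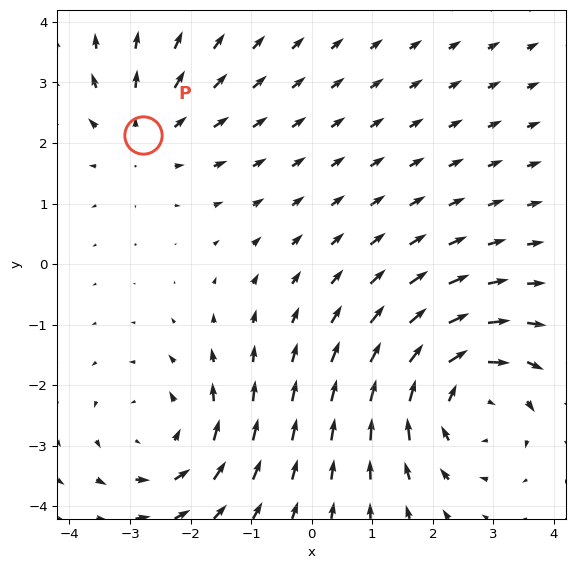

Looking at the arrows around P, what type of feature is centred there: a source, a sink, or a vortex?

At P (-2.8, 2.1) the arrows spread outward. Divergence about +2, curl ≈0 — positive divergence with near-zero curl is a source.

source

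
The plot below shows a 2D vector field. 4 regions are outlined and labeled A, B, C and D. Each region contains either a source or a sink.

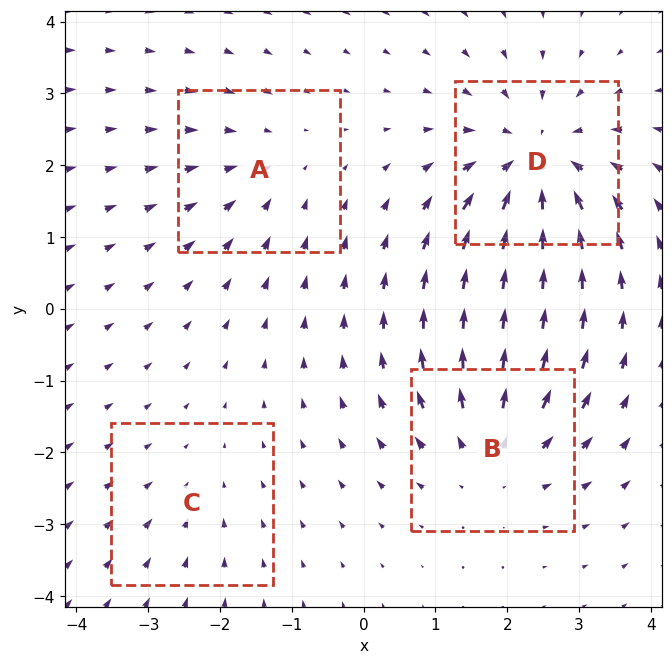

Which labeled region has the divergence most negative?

D

Divergence at each region's feature centre — A: about -3, B: about +4, C: about -2, D: about -6. Region D is most negative.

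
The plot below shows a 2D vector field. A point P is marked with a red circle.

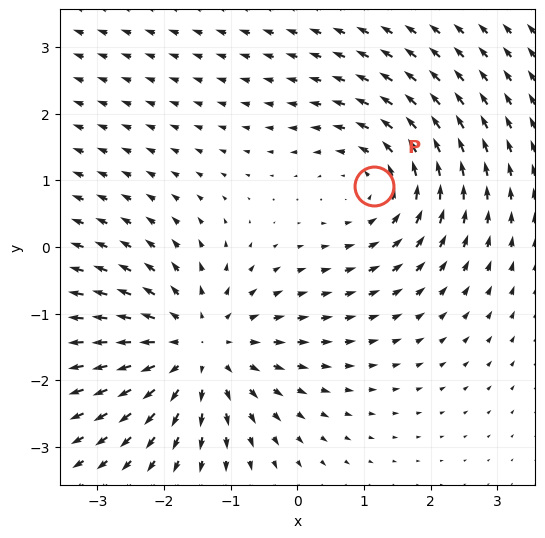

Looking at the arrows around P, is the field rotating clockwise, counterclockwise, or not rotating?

Near P at (1.2, 0.9) the arrows circulate counterclockwise. The curl (z-component) there is about +3; positive curl means counterclockwise rotation.

counterclockwise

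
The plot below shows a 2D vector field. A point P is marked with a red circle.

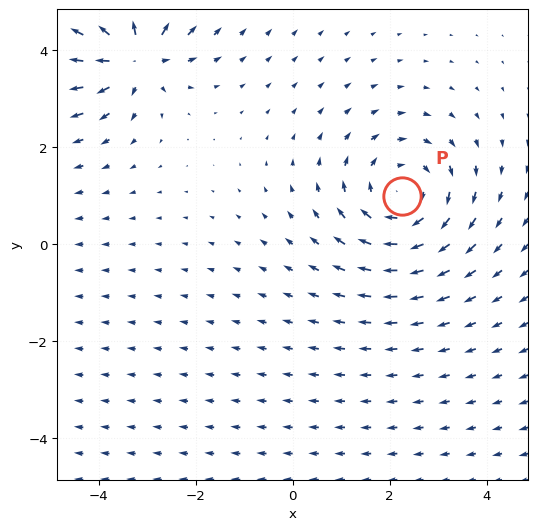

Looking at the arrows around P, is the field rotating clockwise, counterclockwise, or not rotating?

clockwise

Near P at (2.3, 1.0) the arrows circulate clockwise. The curl (z-component) there is about -3; negative curl means clockwise rotation.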